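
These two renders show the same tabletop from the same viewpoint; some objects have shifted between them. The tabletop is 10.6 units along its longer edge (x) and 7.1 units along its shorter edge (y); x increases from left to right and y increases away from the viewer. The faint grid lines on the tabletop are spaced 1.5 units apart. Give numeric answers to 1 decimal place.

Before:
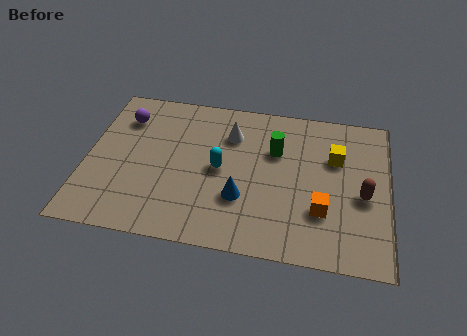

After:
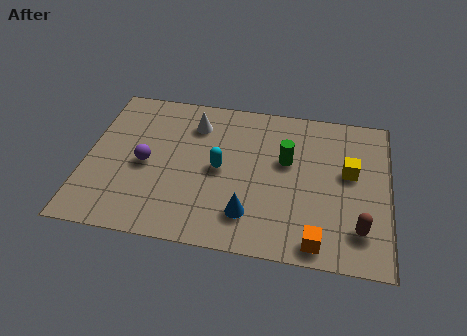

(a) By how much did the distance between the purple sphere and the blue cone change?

-1.2

The distance was about 5.3 in the first image and 4.1 in the second, so they moved 1.2 units closer together.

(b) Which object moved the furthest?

the purple sphere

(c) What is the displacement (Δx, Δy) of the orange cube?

(-0.1, -1.4)

The orange cube was at about (8.3, 2.2) and moved to about (8.2, 0.8).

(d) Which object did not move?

the cyan capsule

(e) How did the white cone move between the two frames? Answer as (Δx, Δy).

(-1.3, 0.3)

The white cone started near (5.0, 5.2) and ended near (3.7, 5.5).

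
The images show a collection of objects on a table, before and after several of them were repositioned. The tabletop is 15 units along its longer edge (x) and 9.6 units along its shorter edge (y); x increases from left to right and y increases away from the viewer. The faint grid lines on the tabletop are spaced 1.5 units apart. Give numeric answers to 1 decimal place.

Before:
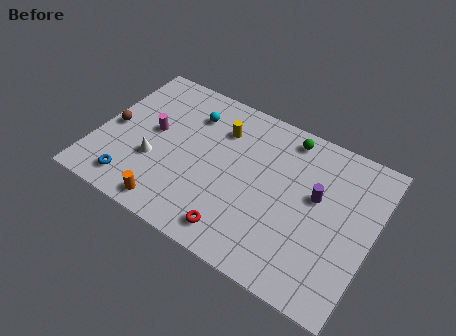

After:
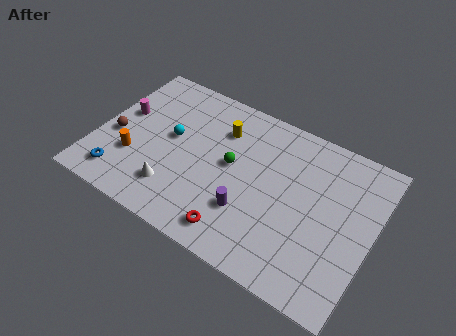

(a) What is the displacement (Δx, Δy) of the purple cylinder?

(-3.3, -2.7)

From the two frames, the purple cylinder sits at roughly (11.9, 5.6) before and (8.6, 2.9) after.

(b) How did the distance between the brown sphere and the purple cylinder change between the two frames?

-3.5

The distance was about 11.2 in the first image and 7.7 in the second, so they moved 3.5 units closer together.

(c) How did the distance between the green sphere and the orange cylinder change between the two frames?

-3.5

Before: roughly 9.0 units apart; after: 5.5. That's 3.5 units closer together.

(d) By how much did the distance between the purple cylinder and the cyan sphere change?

-2.1

The distance was about 7.4 in the first image and 5.3 in the second, so they moved 2.1 units closer together.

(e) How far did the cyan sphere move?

2.2

The cyan sphere was near (4.7, 7.3) before and (3.9, 5.3) after, so it travelled √(0.8² + 2.0²) ≈ 2.2 units.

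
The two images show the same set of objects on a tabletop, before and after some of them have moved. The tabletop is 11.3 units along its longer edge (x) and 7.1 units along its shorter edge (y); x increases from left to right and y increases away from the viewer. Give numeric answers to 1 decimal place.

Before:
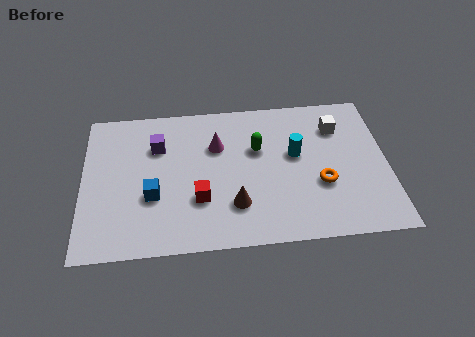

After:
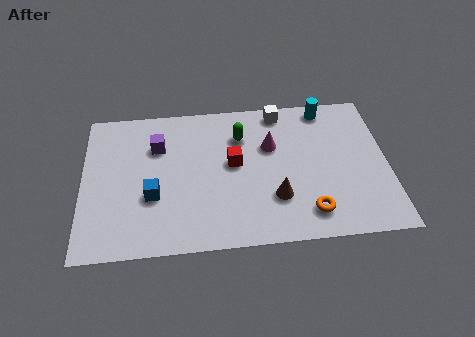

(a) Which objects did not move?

the purple cube and the blue cube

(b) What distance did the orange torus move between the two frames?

1.4

From (8.8, 2.6) to (8.3, 1.3), the orange torus covered √(0.5² + 1.3²) ≈ 1.4 units.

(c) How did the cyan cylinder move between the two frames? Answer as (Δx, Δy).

(1.2, 2.2)

The cyan cylinder started near (7.9, 4.1) and ended near (9.1, 6.3).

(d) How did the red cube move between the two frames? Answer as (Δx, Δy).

(1.3, 1.6)

The red cube was at about (4.3, 2.3) and moved to about (5.6, 3.9).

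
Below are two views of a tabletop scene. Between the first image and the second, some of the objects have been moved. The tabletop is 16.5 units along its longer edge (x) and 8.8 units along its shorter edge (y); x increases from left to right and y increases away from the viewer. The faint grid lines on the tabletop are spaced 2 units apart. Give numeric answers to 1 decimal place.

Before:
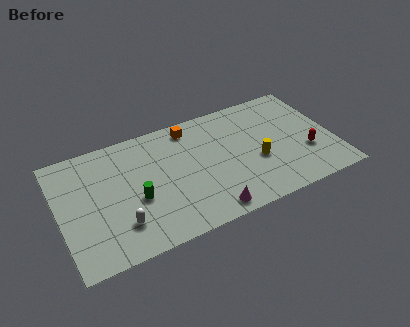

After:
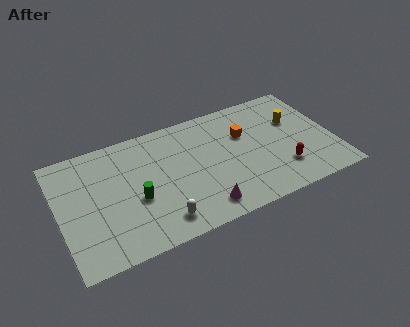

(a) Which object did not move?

the green cylinder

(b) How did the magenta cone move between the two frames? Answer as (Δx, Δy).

(-0.3, 0.4)

The magenta cone started near (8.5, 1.0) and ended near (8.2, 1.4).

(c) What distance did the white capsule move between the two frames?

2.4

The white capsule moved from about (3.4, 2.2) to (5.7, 1.5), a distance of √(2.3² + 0.7²) ≈ 2.4.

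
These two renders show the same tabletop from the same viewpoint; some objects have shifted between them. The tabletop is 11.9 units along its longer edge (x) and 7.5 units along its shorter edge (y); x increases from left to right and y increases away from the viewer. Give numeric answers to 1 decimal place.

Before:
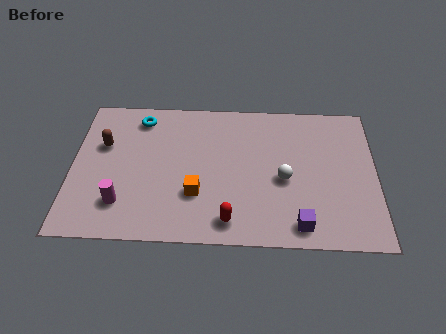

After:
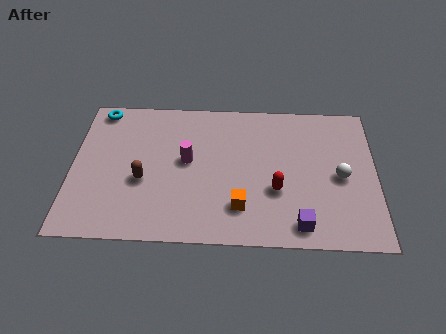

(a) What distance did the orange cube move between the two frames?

1.8

From (4.9, 2.4) to (6.6, 1.8), the orange cube covered √(1.7² + 0.6²) ≈ 1.8 units.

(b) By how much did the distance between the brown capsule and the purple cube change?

-2.2

The distance was about 8.6 in the first image and 6.4 in the second, so they moved 2.2 units closer together.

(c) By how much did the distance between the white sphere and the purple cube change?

+0.6

They were about 2.4 units apart before and 3.0 after — 0.6 units further apart.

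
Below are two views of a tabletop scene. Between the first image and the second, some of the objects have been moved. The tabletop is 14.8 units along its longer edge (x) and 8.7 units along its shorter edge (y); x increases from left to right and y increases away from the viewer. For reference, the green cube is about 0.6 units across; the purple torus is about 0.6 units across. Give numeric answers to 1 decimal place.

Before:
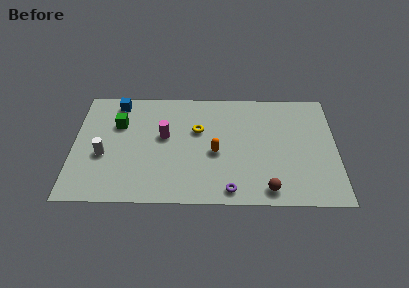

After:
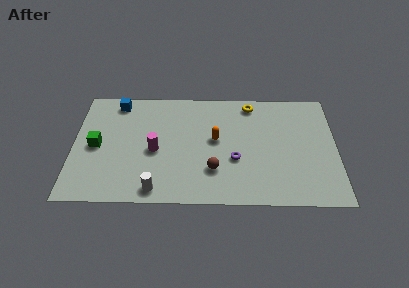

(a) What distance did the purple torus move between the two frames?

2.3

From (8.8, 1.0) to (9.1, 3.3), the purple torus covered √(0.3² + 2.3²) ≈ 2.3 units.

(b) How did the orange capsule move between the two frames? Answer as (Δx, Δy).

(0.0, 1.0)

The orange capsule started near (8.0, 3.8) and ended near (8.0, 4.8).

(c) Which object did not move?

the blue cube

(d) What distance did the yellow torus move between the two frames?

3.7

The yellow torus moved from about (7.0, 5.5) to (10.0, 7.6), a distance of √(3.0² + 2.1²) ≈ 3.7.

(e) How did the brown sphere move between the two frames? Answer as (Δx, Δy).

(-3.0, 1.4)

The brown sphere started near (10.9, 1.1) and ended near (7.9, 2.5).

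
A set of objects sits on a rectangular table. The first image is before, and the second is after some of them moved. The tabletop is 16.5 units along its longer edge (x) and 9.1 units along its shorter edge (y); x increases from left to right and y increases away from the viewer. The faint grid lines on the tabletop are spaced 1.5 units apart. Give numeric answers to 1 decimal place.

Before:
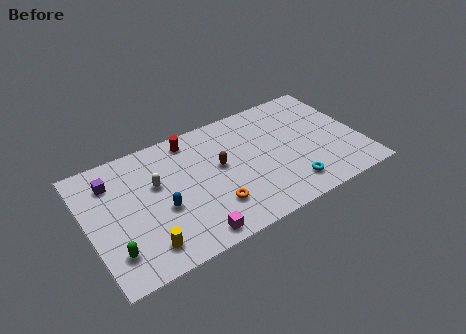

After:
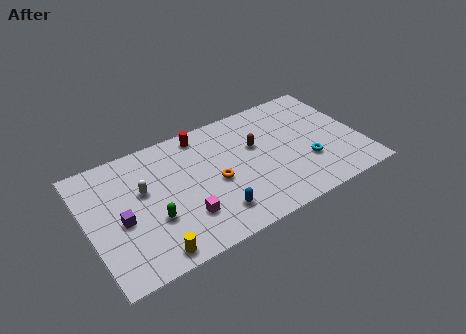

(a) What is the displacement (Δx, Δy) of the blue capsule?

(2.9, -1.8)

The blue capsule started near (4.3, 3.7) and ended near (7.2, 1.9).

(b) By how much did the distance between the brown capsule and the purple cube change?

+2.0

The distance was about 6.6 in the first image and 8.6 in the second, so they moved 2.0 units further apart.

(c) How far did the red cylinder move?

0.7

From (6.6, 7.9) to (7.3, 8.0), the red cylinder covered √(0.7² + 0.1²) ≈ 0.7 units.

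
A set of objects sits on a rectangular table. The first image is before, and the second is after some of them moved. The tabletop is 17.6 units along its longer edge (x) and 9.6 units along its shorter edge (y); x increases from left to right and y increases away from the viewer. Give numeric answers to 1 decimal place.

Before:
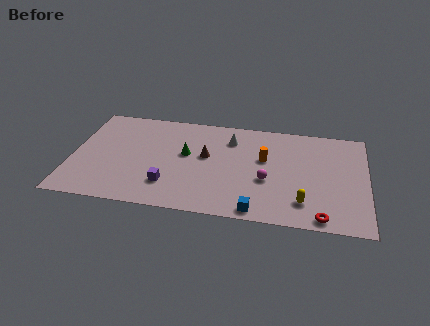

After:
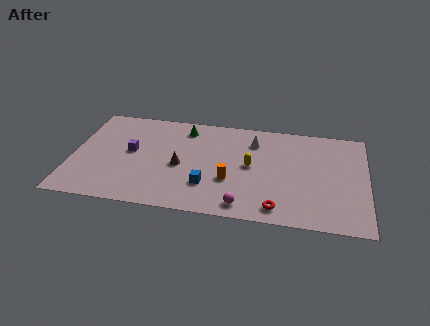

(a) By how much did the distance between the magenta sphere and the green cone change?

+2.6

They were about 5.2 units apart before and 7.8 after — 2.6 units further apart.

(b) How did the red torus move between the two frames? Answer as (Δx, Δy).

(-2.6, 0.4)

From the two frames, the red torus sits at roughly (15.0, 0.9) before and (12.4, 1.3) after.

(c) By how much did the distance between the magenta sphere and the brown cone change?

+0.9

They were about 4.1 units apart before and 5.0 after — 0.9 units further apart.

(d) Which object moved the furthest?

the yellow capsule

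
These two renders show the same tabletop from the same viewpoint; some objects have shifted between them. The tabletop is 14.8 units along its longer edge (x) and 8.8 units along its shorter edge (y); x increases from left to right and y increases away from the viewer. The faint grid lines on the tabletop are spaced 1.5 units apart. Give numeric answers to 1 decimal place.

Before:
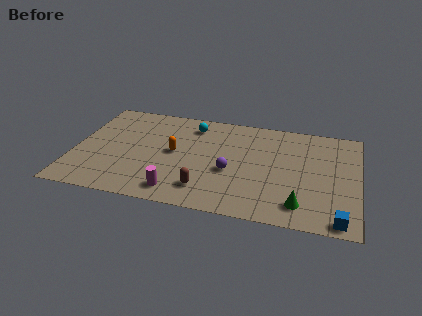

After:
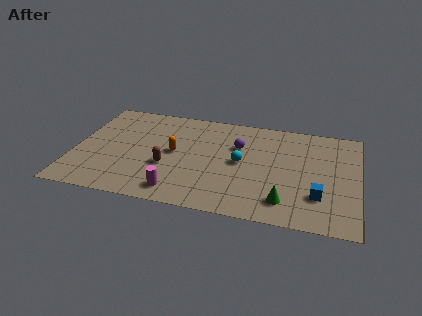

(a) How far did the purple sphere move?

2.3

From (8.2, 3.6) to (8.5, 5.9), the purple sphere covered √(0.3² + 2.3²) ≈ 2.3 units.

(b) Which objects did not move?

the magenta cylinder and the orange capsule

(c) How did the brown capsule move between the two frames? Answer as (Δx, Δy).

(-2.1, 1.5)

The brown capsule was at about (7.0, 1.8) and moved to about (4.9, 3.3).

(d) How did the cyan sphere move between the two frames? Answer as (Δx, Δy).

(2.7, -2.7)

The cyan sphere started near (6.0, 7.2) and ended near (8.7, 4.5).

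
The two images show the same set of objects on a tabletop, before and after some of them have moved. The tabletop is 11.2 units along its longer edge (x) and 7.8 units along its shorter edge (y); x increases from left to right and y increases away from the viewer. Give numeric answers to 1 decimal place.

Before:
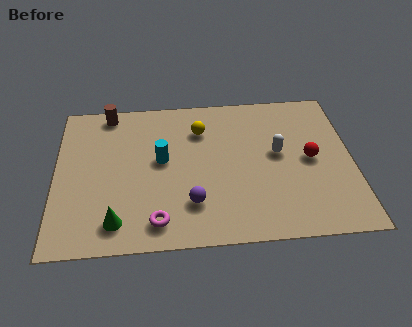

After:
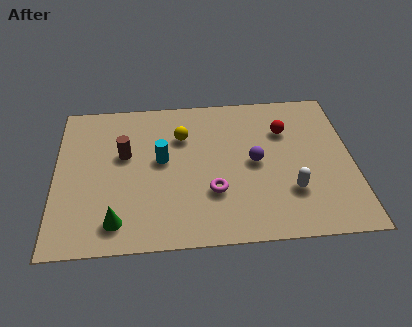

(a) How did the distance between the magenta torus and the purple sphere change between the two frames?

+0.6

Before: roughly 1.5 units apart; after: 2.1. That's 0.6 units further apart.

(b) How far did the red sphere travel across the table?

1.8

The red sphere was near (9.6, 3.9) before and (8.7, 5.5) after, so it travelled √(0.9² + 1.6²) ≈ 1.8 units.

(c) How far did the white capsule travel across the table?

2.0

The white capsule moved from about (8.4, 4.3) to (8.8, 2.3), a distance of √(0.4² + 2.0²) ≈ 2.0.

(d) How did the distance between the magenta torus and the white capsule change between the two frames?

-2.6

The distance was about 5.5 in the first image and 2.9 in the second, so they moved 2.6 units closer together.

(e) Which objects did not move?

the cyan cylinder and the green cone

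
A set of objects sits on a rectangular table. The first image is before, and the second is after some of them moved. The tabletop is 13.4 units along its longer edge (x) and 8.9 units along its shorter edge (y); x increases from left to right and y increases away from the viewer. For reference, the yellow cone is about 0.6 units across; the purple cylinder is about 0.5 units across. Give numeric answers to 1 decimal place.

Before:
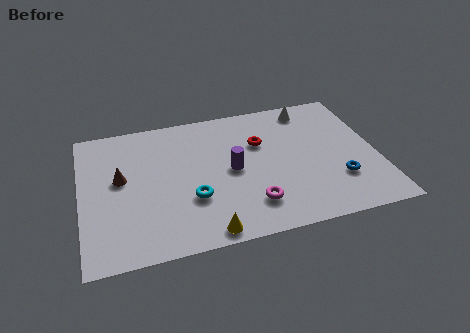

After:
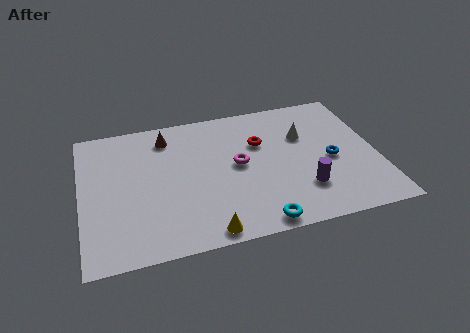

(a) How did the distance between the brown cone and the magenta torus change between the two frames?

-2.4

They were about 6.4 units apart before and 4.0 after — 2.4 units closer together.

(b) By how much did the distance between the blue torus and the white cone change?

-3.0

They were about 5.2 units apart before and 2.2 after — 3.0 units closer together.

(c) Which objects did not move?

the yellow cone and the red torus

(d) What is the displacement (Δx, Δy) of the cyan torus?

(2.8, -2.2)

The cyan torus started near (4.9, 3.0) and ended near (7.7, 0.8).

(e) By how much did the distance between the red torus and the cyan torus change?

+0.7

They were about 4.4 units apart before and 5.1 after — 0.7 units further apart.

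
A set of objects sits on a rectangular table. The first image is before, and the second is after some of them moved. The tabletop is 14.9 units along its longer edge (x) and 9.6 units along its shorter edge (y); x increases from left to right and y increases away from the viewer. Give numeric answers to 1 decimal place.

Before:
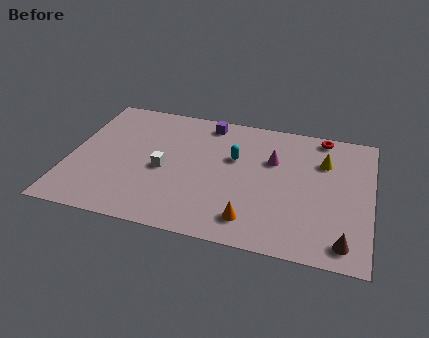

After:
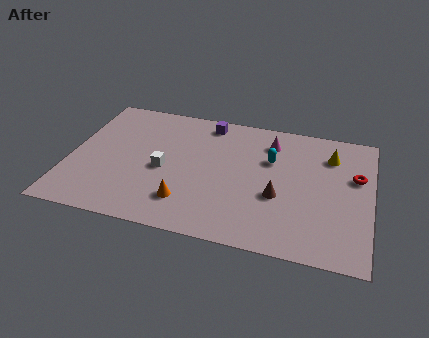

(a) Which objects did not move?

the white cube and the purple cube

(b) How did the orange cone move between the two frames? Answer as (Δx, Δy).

(-3.2, 0.5)

The orange cone was at about (9.2, 1.7) and moved to about (6.0, 2.2).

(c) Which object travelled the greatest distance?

the brown cone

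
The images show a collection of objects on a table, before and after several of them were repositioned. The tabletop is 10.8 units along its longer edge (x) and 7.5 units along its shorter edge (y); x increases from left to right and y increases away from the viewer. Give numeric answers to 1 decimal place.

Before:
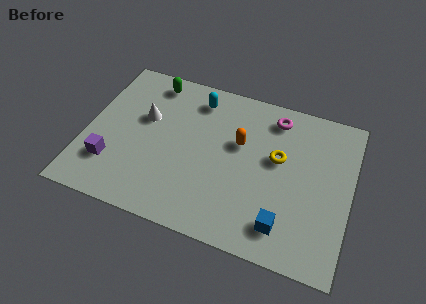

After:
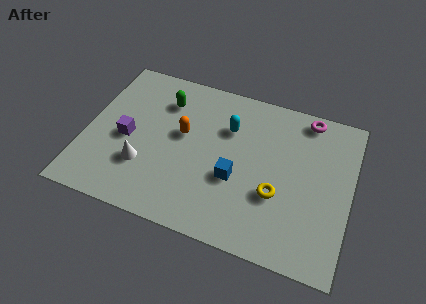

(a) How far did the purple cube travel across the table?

1.5

From (1.2, 2.0) to (1.7, 3.4), the purple cube covered √(0.5² + 1.4²) ≈ 1.5 units.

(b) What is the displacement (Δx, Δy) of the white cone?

(0.2, -2.3)

From the two frames, the white cone sits at roughly (2.3, 4.6) before and (2.5, 2.3) after.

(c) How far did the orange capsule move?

2.3

The orange capsule was near (6.2, 4.6) before and (3.9, 4.3) after, so it travelled √(2.3² + 0.3²) ≈ 2.3 units.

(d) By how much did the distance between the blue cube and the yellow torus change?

-1.3

They were about 3.0 units apart before and 1.7 after — 1.3 units closer together.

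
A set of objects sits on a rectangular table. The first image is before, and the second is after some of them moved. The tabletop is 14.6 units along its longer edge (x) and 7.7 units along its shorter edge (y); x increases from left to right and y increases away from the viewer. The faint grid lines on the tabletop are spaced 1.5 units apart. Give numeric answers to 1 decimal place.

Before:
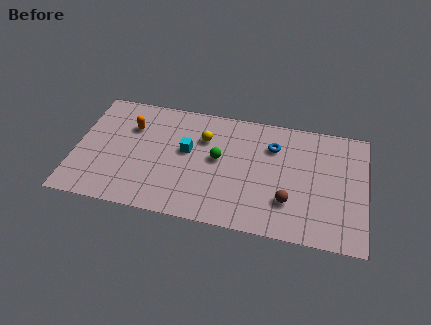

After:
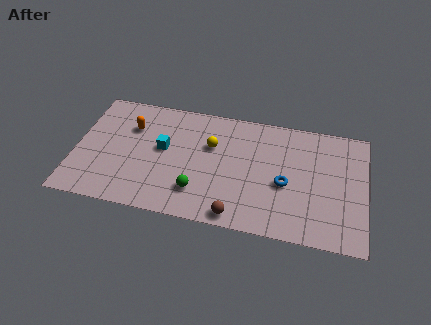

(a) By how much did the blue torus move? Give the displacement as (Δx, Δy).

(0.7, -2.3)

The blue torus started near (9.9, 5.6) and ended near (10.6, 3.3).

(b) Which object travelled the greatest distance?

the brown sphere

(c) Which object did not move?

the orange capsule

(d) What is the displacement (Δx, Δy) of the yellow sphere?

(0.4, -0.4)

The yellow sphere was at about (6.4, 5.4) and moved to about (6.8, 5.0).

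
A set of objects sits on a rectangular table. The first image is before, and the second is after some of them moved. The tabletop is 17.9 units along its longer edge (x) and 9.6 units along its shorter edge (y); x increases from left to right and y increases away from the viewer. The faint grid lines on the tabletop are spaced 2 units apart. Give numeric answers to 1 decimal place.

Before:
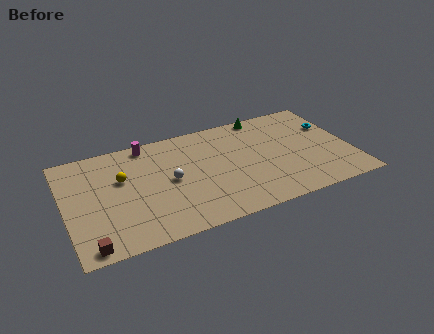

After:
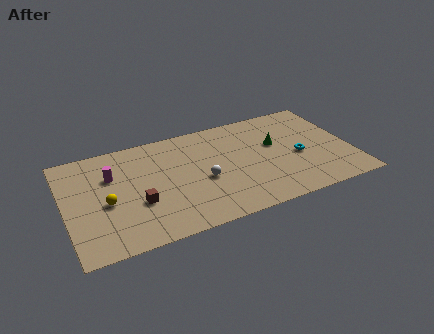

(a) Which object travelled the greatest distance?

the brown cube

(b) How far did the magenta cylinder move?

3.2

The magenta cylinder moved from about (5.4, 8.6) to (3.0, 6.5), a distance of √(2.4² + 2.1²) ≈ 3.2.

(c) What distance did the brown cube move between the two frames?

4.1

The brown cube moved from about (1.2, 0.9) to (4.4, 3.5), a distance of √(3.2² + 2.6²) ≈ 4.1.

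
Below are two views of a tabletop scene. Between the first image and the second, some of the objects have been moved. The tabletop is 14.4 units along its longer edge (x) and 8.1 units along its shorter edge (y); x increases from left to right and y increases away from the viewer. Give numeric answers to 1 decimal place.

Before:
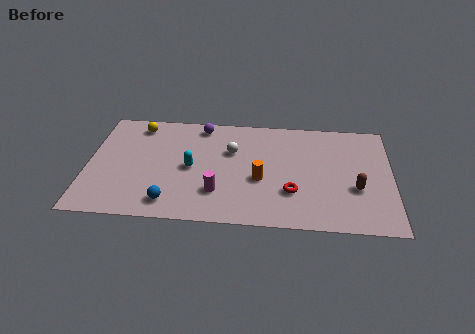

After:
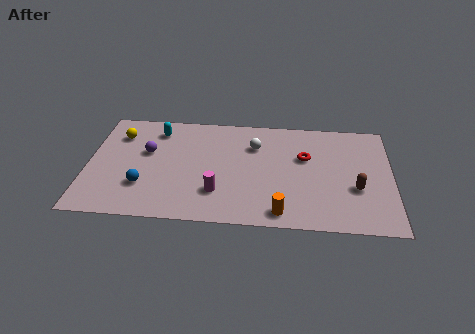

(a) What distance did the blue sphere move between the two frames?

1.7

The blue sphere was near (4.0, 1.3) before and (2.7, 2.4) after, so it travelled √(1.3² + 1.1²) ≈ 1.7 units.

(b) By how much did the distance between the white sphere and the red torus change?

-1.5

They were about 4.0 units apart before and 2.5 after — 1.5 units closer together.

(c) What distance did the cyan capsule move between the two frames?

3.2

From (4.9, 3.9) to (3.2, 6.6), the cyan capsule covered √(1.7² + 2.7²) ≈ 3.2 units.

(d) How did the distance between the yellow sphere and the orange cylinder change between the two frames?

+2.4

The distance was about 6.9 in the first image and 9.3 in the second, so they moved 2.4 units further apart.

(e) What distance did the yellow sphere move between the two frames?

1.2

From (2.3, 6.9) to (1.4, 6.1), the yellow sphere covered √(0.9² + 0.8²) ≈ 1.2 units.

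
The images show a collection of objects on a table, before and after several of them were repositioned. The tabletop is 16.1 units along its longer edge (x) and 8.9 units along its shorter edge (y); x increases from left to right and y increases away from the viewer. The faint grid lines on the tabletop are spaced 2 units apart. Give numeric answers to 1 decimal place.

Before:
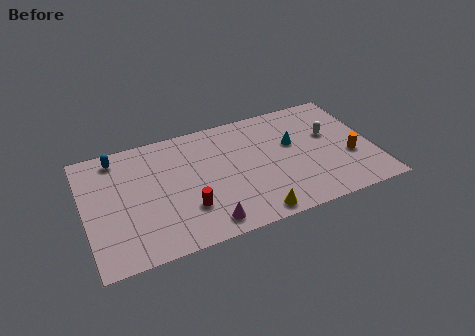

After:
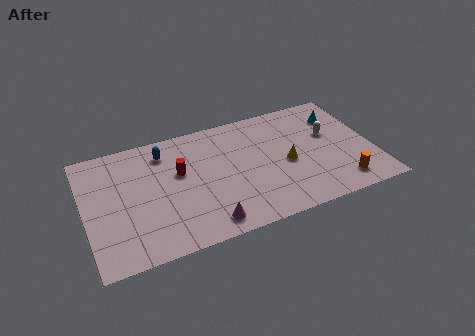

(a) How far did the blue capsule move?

2.6

The blue capsule was near (2.0, 7.7) before and (4.6, 7.2) after, so it travelled √(2.6² + 0.5²) ≈ 2.6 units.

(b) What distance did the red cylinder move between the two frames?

2.8

The red cylinder was near (5.5, 2.6) before and (5.3, 5.4) after, so it travelled √(0.2² + 2.8²) ≈ 2.8 units.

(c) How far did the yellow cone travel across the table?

3.8

From (9.0, 0.9) to (11.2, 4.0), the yellow cone covered √(2.2² + 3.1²) ≈ 3.8 units.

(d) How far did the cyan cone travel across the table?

3.1

The cyan cone moved from about (11.7, 5.4) to (14.5, 6.7), a distance of √(2.8² + 1.3²) ≈ 3.1.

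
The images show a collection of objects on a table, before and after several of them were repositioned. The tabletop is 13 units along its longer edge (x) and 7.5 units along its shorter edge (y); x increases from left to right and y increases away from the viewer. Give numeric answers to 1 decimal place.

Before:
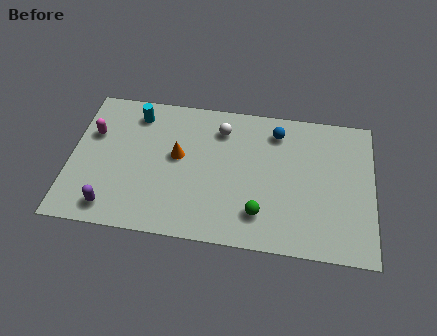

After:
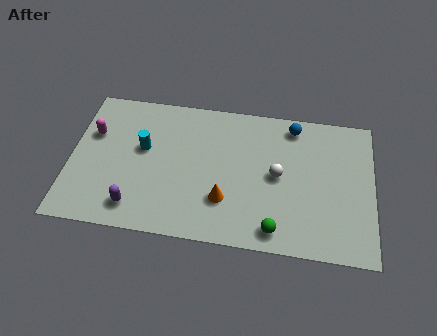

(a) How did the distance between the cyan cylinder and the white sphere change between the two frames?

+2.1

The distance was about 3.7 in the first image and 5.8 in the second, so they moved 2.1 units further apart.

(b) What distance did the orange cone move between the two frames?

2.9

The orange cone moved from about (4.6, 4.2) to (6.7, 2.2), a distance of √(2.1² + 2.0²) ≈ 2.9.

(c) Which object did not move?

the magenta capsule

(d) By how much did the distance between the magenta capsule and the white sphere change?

+2.5

The distance was about 5.6 in the first image and 8.1 in the second, so they moved 2.5 units further apart.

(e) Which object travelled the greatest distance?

the white sphere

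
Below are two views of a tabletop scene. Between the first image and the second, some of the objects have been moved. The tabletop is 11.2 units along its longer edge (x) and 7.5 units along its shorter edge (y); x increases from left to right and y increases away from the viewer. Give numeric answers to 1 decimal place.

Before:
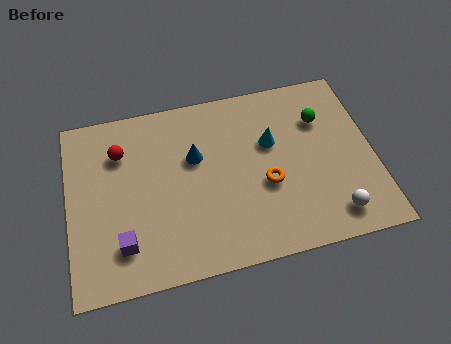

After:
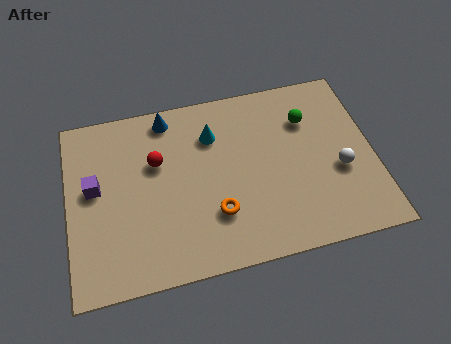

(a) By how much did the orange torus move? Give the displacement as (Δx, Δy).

(-1.9, -0.8)

The orange torus started near (7.2, 3.0) and ended near (5.3, 2.2).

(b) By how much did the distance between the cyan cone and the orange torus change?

+1.6

They were about 1.7 units apart before and 3.3 after — 1.6 units further apart.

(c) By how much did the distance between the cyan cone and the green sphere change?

+1.5

The distance was about 2.0 in the first image and 3.5 in the second, so they moved 1.5 units further apart.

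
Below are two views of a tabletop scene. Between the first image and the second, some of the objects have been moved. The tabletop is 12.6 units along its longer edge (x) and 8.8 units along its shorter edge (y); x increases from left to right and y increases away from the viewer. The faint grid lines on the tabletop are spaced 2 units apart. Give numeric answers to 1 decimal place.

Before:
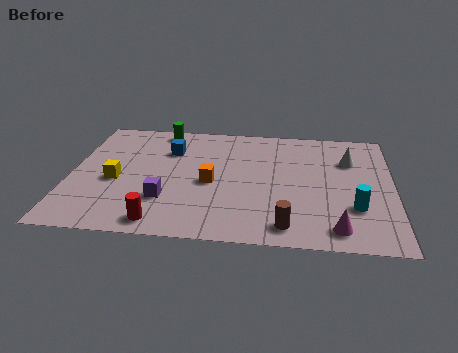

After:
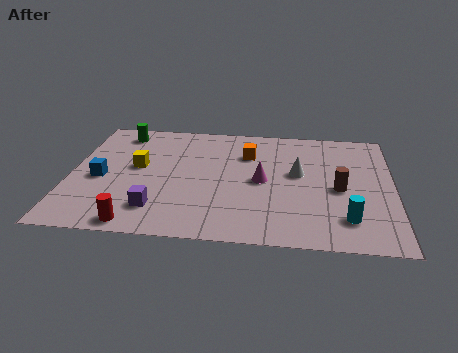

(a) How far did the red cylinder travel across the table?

0.9

From (3.7, 1.0) to (2.8, 0.8), the red cylinder covered √(0.9² + 0.2²) ≈ 0.9 units.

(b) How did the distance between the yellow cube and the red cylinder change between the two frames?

+0.7

The distance was about 3.4 in the first image and 4.1 in the second, so they moved 0.7 units further apart.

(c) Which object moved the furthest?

the magenta cone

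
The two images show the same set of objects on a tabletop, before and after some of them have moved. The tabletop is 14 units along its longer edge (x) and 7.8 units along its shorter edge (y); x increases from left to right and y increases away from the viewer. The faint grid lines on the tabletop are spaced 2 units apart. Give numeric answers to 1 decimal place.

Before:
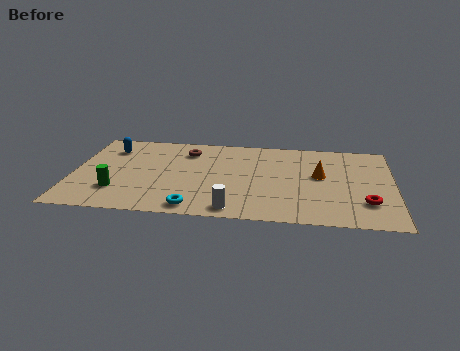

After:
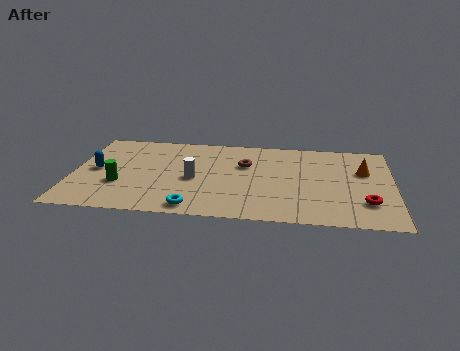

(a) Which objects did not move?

the cyan torus and the red torus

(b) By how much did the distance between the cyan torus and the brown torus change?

-0.5

They were about 5.2 units apart before and 4.7 after — 0.5 units closer together.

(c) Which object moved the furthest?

the white cylinder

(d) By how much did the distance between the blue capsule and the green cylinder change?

-2.3

Before: roughly 3.9 units apart; after: 1.6. That's 2.3 units closer together.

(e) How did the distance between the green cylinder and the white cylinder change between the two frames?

-1.9

Before: roughly 5.2 units apart; after: 3.3. That's 1.9 units closer together.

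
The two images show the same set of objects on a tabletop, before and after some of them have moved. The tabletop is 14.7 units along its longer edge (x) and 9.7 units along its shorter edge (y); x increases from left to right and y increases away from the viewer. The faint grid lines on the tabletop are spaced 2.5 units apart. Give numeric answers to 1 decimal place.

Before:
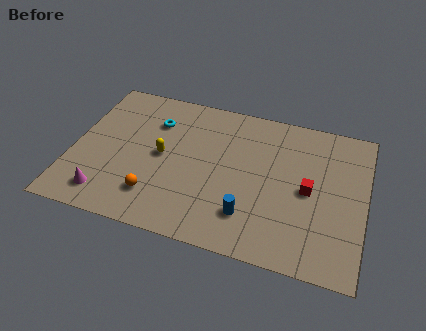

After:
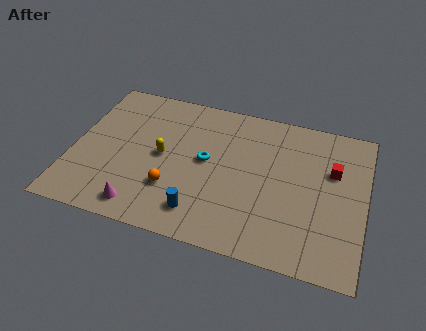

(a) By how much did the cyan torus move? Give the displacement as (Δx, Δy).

(2.8, -1.9)

The cyan torus started near (3.9, 7.1) and ended near (6.7, 5.2).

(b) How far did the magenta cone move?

1.8

From (2.0, 1.6) to (3.8, 1.3), the magenta cone covered √(1.8² + 0.3²) ≈ 1.8 units.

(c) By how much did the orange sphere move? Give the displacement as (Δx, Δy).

(0.8, 0.7)

The orange sphere started near (4.4, 2.2) and ended near (5.2, 2.9).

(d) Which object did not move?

the yellow capsule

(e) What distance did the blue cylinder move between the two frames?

2.5

From (9.1, 2.3) to (6.7, 1.8), the blue cylinder covered √(2.4² + 0.5²) ≈ 2.5 units.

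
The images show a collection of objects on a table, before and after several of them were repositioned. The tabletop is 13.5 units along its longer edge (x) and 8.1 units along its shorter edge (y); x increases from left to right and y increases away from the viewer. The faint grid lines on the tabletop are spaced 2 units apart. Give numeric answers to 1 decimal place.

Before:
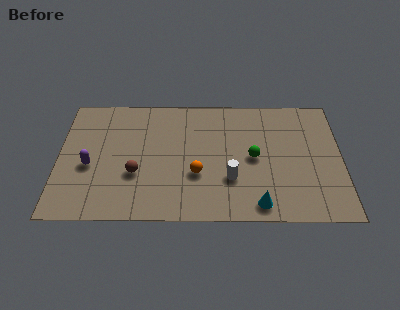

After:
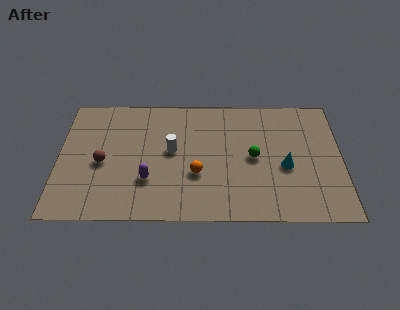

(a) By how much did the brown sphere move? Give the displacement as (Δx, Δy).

(-1.6, 0.7)

From the two frames, the brown sphere sits at roughly (3.7, 2.9) before and (2.1, 3.6) after.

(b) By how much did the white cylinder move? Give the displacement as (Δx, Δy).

(-2.8, 1.8)

The white cylinder was at about (8.2, 2.6) and moved to about (5.4, 4.4).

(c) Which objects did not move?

the green sphere and the orange sphere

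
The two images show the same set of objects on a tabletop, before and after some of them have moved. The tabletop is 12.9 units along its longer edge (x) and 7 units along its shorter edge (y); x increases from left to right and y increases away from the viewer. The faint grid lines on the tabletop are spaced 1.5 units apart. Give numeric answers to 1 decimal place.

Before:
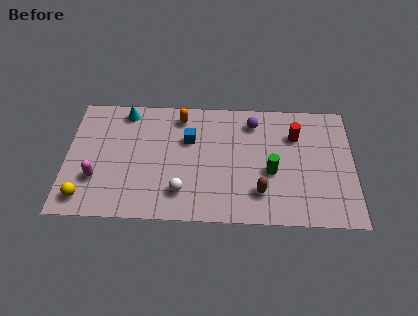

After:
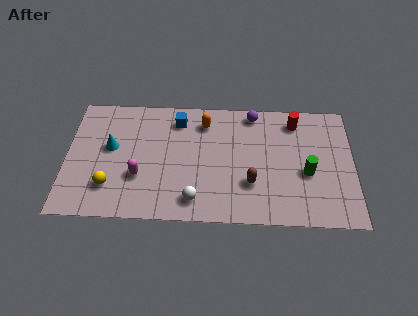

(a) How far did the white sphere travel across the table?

0.7

The white sphere was near (5.2, 1.6) before and (5.8, 1.2) after, so it travelled √(0.6² + 0.4²) ≈ 0.7 units.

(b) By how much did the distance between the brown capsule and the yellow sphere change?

-1.5

They were about 7.8 units apart before and 6.3 after — 1.5 units closer together.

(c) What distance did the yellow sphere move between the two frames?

1.3

The yellow sphere was near (0.9, 1.1) before and (2.0, 1.8) after, so it travelled √(1.1² + 0.7²) ≈ 1.3 units.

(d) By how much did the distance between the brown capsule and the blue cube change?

+0.5

The distance was about 4.3 in the first image and 4.8 in the second, so they moved 0.5 units further apart.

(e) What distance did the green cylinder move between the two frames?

1.6

The green cylinder moved from about (9.2, 2.9) to (10.8, 2.9), a distance of √(1.6² + 0.0²) ≈ 1.6.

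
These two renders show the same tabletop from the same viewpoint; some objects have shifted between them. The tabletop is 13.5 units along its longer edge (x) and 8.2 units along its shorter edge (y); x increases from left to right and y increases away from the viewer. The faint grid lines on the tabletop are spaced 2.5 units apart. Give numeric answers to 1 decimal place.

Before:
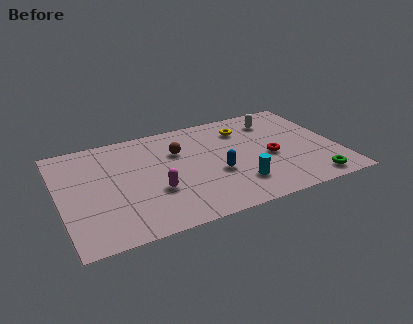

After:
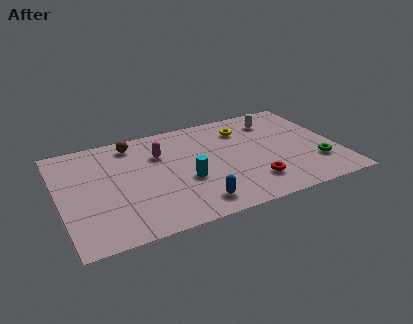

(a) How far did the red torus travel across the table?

2.0

From (10.2, 3.6) to (9.1, 1.9), the red torus covered √(1.1² + 1.7²) ≈ 2.0 units.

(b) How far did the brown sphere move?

2.5

The brown sphere moved from about (5.9, 5.6) to (3.8, 7.0), a distance of √(2.1² + 1.4²) ≈ 2.5.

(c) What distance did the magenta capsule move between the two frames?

2.8

The magenta capsule was near (4.5, 2.9) before and (5.0, 5.7) after, so it travelled √(0.5² + 2.8²) ≈ 2.8 units.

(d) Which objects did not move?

the white capsule and the yellow torus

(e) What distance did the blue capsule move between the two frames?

2.3

From (7.5, 3.2) to (6.2, 1.3), the blue capsule covered √(1.3² + 1.9²) ≈ 2.3 units.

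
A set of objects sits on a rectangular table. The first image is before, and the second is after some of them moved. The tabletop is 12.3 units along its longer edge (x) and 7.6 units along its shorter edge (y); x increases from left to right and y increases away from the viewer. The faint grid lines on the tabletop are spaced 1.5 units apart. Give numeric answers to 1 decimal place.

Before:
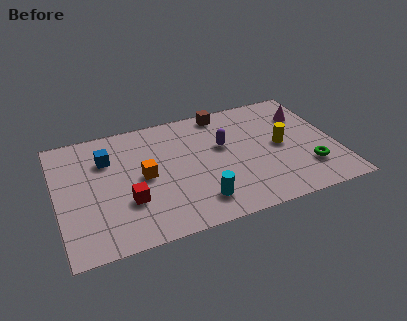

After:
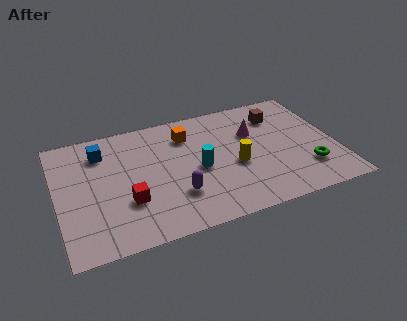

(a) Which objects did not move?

the red cube and the green torus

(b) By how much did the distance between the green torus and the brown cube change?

-1.9

They were about 5.8 units apart before and 3.9 after — 1.9 units closer together.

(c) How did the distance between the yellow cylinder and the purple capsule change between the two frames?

+0.3

Before: roughly 2.6 units apart; after: 2.9. That's 0.3 units further apart.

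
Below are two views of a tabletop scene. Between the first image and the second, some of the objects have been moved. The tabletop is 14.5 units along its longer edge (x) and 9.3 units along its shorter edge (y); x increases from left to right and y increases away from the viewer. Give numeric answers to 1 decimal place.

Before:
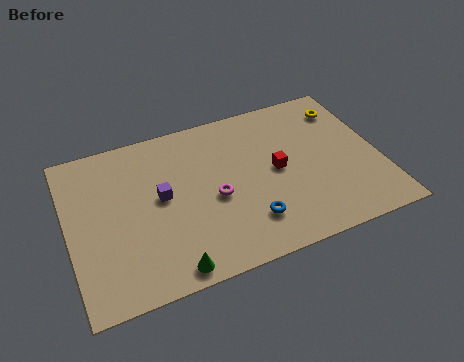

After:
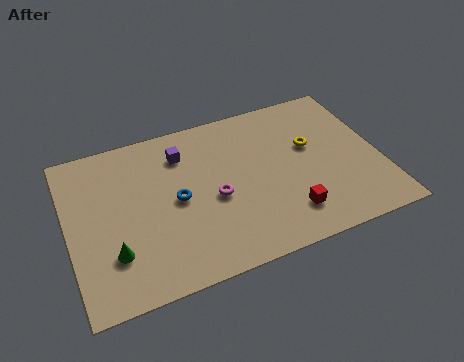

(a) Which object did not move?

the magenta torus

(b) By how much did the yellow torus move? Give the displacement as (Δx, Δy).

(-1.9, -1.8)

The yellow torus started near (13.3, 7.4) and ended near (11.4, 5.6).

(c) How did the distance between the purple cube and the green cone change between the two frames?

+1.7

They were about 4.1 units apart before and 5.8 after — 1.7 units further apart.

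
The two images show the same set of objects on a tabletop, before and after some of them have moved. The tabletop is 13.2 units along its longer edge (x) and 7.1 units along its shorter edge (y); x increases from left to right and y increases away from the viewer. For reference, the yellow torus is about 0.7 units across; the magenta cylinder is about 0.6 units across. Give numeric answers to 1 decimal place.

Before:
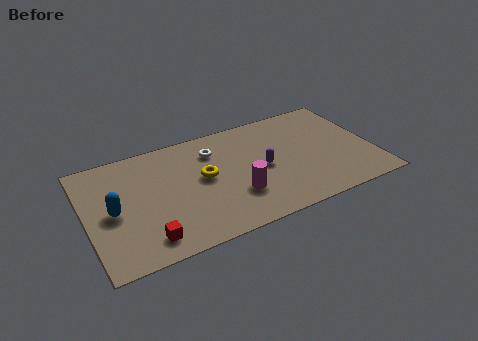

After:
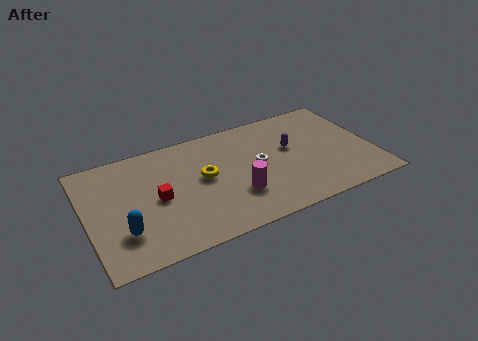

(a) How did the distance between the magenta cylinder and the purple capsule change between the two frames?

+1.6

The distance was about 1.8 in the first image and 3.4 in the second, so they moved 1.6 units further apart.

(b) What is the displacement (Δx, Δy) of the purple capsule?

(1.4, 0.8)

From the two frames, the purple capsule sits at roughly (8.1, 3.4) before and (9.5, 4.2) after.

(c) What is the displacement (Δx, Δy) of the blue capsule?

(0.3, -1.4)

The blue capsule was at about (1.2, 3.4) and moved to about (1.5, 2.0).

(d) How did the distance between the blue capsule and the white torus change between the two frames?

+1.4

They were about 5.2 units apart before and 6.6 after — 1.4 units further apart.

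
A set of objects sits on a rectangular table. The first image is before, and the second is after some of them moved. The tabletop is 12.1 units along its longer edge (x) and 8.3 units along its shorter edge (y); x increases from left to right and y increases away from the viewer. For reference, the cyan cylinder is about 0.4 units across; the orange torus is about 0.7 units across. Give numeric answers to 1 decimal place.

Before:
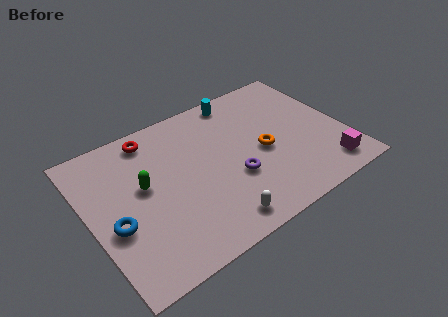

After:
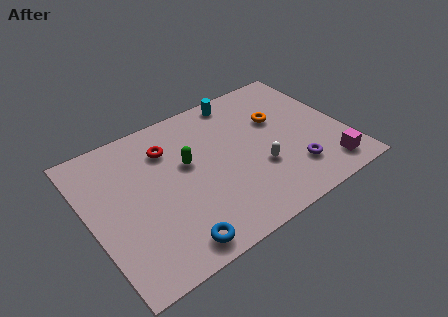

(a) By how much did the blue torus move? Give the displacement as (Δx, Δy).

(2.3, -2.3)

The blue torus started near (1.0, 3.3) and ended near (3.3, 1.0).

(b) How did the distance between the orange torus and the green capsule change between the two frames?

-1.2

The distance was about 5.7 in the first image and 4.5 in the second, so they moved 1.2 units closer together.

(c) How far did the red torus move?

1.2

The red torus moved from about (3.4, 7.2) to (4.0, 6.2), a distance of √(0.6² + 1.0²) ≈ 1.2.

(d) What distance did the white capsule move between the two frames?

3.0

The white capsule was near (5.4, 1.1) before and (7.8, 2.9) after, so it travelled √(2.4² + 1.8²) ≈ 3.0 units.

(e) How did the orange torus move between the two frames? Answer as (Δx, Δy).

(1.0, 1.5)

The orange torus was at about (8.2, 3.8) and moved to about (9.2, 5.3).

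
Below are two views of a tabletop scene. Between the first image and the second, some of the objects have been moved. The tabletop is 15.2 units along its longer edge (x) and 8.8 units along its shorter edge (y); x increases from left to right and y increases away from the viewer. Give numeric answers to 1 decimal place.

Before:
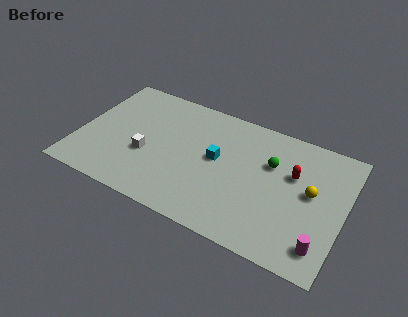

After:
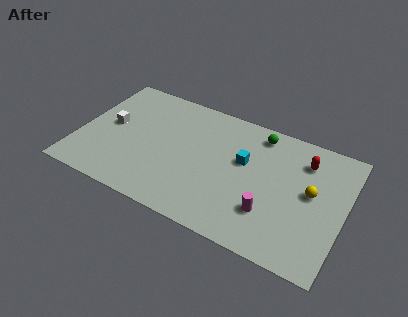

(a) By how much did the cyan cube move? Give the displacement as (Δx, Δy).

(1.5, 0.5)

From the two frames, the cyan cube sits at roughly (7.9, 4.8) before and (9.4, 5.3) after.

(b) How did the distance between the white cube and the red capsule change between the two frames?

+2.7

Before: roughly 8.5 units apart; after: 11.2. That's 2.7 units further apart.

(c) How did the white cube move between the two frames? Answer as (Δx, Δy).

(-2.3, 1.3)

From the two frames, the white cube sits at roughly (4.0, 3.4) before and (1.7, 4.7) after.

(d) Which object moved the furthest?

the magenta cylinder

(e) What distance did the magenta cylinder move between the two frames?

3.1

The magenta cylinder was near (14.2, 1.6) before and (11.2, 2.5) after, so it travelled √(3.0² + 0.9²) ≈ 3.1 units.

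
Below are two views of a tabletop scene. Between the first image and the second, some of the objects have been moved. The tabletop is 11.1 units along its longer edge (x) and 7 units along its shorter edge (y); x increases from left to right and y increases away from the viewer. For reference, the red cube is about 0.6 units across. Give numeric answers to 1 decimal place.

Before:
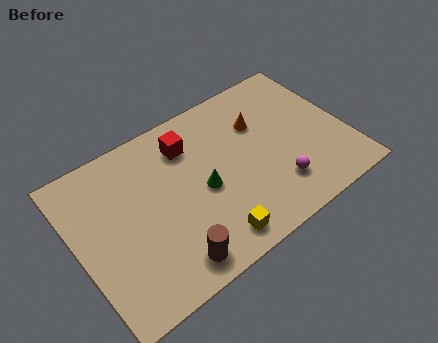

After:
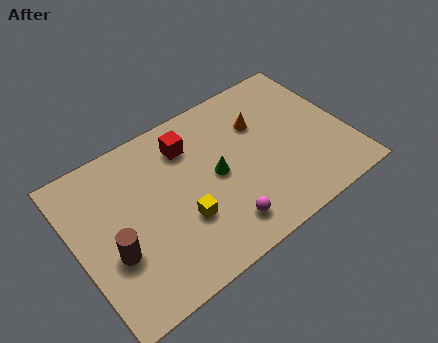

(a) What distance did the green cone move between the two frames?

0.7

The green cone moved from about (5.1, 3.2) to (5.7, 3.5), a distance of √(0.6² + 0.3²) ≈ 0.7.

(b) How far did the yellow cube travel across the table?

1.7

The yellow cube moved from about (5.0, 1.0) to (4.1, 2.4), a distance of √(0.9² + 1.4²) ≈ 1.7.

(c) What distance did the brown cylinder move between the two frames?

2.6

The brown cylinder was near (3.3, 1.0) before and (1.3, 2.6) after, so it travelled √(2.0² + 1.6²) ≈ 2.6 units.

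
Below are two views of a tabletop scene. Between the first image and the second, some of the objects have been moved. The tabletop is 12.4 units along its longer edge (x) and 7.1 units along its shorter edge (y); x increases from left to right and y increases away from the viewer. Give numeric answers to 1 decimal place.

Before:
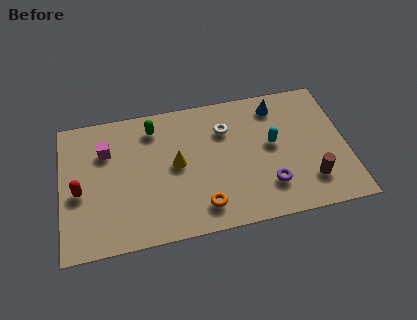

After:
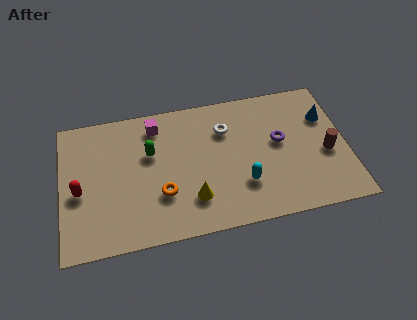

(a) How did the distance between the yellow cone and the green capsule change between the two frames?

+0.9

The distance was about 2.3 in the first image and 3.2 in the second, so they moved 0.9 units further apart.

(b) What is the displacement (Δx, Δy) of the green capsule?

(-0.2, -1.3)

From the two frames, the green capsule sits at roughly (4.1, 5.8) before and (3.9, 4.5) after.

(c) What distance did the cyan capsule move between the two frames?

2.3

The cyan capsule was near (9.2, 3.9) before and (7.8, 2.1) after, so it travelled √(1.4² + 1.8²) ≈ 2.3 units.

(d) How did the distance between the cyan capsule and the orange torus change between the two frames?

-0.6

The distance was about 4.1 in the first image and 3.5 in the second, so they moved 0.6 units closer together.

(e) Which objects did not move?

the white torus and the red capsule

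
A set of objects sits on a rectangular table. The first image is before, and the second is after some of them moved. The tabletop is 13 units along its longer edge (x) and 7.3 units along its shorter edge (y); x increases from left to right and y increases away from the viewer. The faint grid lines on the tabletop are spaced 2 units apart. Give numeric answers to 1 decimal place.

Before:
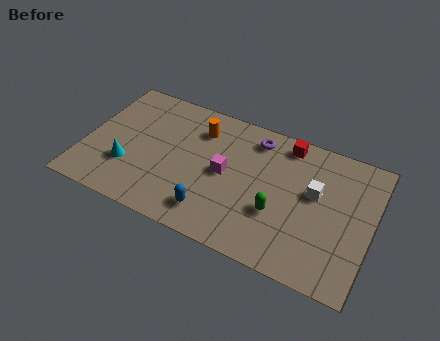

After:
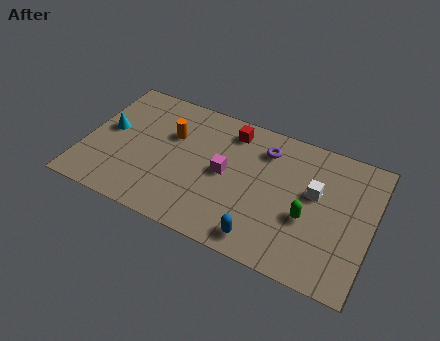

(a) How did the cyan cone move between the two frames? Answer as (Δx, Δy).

(-1.1, 1.7)

From the two frames, the cyan cone sits at roughly (2.1, 2.3) before and (1.0, 4.0) after.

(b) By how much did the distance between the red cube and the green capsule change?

+1.2

They were about 3.8 units apart before and 5.0 after — 1.2 units further apart.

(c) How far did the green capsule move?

1.3

The green capsule moved from about (8.9, 2.6) to (10.2, 2.9), a distance of √(1.3² + 0.3²) ≈ 1.3.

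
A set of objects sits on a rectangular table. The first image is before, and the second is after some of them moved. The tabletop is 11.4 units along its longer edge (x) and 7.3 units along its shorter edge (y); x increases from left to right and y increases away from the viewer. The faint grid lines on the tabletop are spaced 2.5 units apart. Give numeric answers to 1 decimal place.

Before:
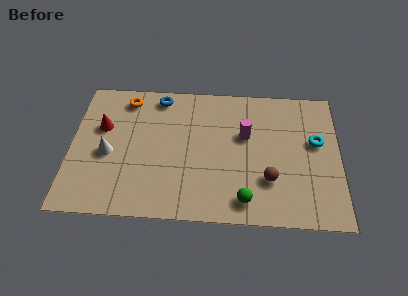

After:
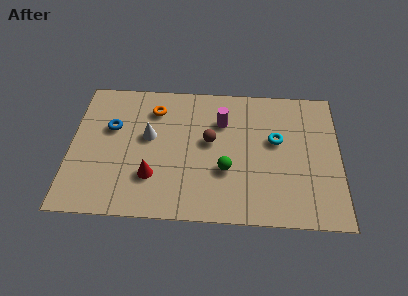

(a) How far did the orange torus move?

1.3

From (2.3, 6.2) to (3.5, 5.7), the orange torus covered √(1.2² + 0.5²) ≈ 1.3 units.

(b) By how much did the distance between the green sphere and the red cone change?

-3.9

They were about 7.0 units apart before and 3.1 after — 3.9 units closer together.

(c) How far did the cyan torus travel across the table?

1.7

From (10.4, 4.3) to (8.7, 4.3), the cyan torus covered √(1.7² + 0.0²) ≈ 1.7 units.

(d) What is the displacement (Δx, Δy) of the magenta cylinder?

(-1.0, 0.7)

From the two frames, the magenta cylinder sits at roughly (7.4, 4.5) before and (6.4, 5.2) after.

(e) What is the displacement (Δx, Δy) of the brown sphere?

(-2.5, 1.9)

The brown sphere was at about (8.4, 2.2) and moved to about (5.9, 4.1).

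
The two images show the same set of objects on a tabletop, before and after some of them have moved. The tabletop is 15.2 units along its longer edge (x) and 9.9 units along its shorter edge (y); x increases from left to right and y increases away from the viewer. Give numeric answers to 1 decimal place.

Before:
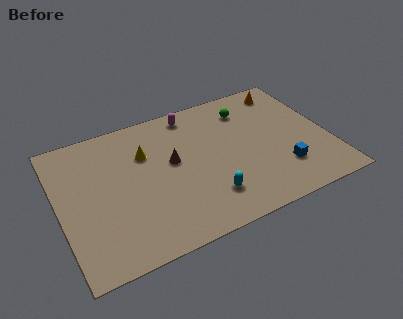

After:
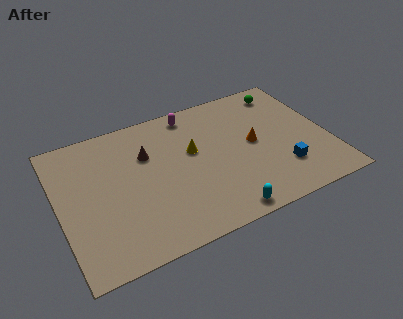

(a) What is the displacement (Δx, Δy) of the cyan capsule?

(0.6, -1.4)

The cyan capsule started near (8.0, 2.3) and ended near (8.6, 0.9).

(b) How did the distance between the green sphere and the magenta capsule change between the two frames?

+2.2

They were about 3.2 units apart before and 5.4 after — 2.2 units further apart.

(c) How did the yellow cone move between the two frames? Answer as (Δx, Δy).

(2.6, -0.9)

The yellow cone started near (5.0, 6.8) and ended near (7.6, 5.9).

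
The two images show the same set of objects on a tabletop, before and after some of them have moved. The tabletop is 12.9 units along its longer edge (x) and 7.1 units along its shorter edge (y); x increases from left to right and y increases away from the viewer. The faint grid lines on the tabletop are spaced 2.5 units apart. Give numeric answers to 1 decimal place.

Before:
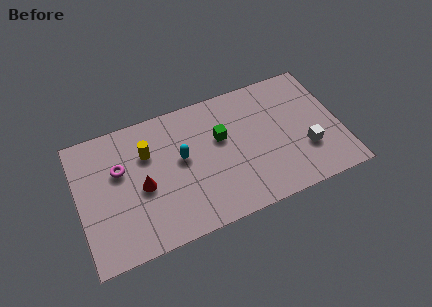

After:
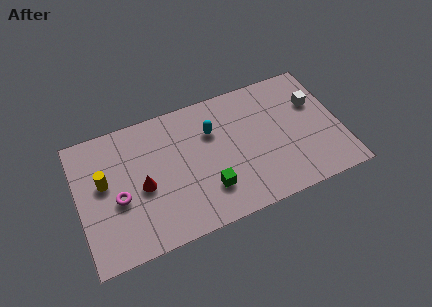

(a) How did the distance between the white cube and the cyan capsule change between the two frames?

-1.1

Before: roughly 6.2 units apart; after: 5.1. That's 1.1 units closer together.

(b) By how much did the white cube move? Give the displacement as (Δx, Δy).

(0.7, 2.4)

The white cube was at about (11.1, 2.3) and moved to about (11.8, 4.7).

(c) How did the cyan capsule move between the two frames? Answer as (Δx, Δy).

(1.6, 0.9)

The cyan capsule started near (5.1, 4.0) and ended near (6.7, 4.9).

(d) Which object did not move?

the red cone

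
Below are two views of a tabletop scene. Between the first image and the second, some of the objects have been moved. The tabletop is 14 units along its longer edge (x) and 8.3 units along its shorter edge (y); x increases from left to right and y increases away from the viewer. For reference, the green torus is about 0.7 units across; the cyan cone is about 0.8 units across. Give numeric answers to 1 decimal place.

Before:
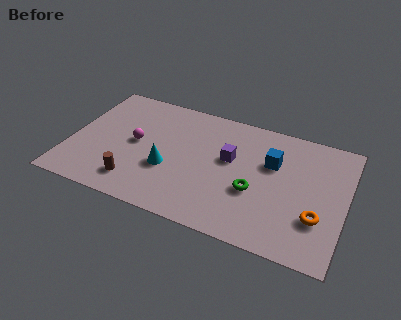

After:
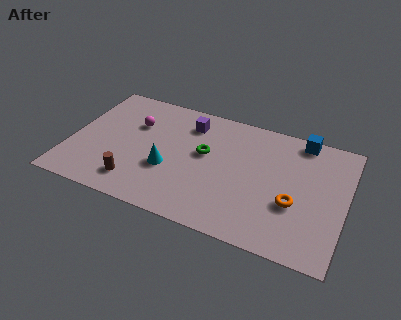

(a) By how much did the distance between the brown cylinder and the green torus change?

-1.6

The distance was about 6.1 in the first image and 4.5 in the second, so they moved 1.6 units closer together.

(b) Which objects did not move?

the cyan cone and the brown cylinder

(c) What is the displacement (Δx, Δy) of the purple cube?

(-2.3, 1.7)

The purple cube started near (8.1, 4.9) and ended near (5.8, 6.6).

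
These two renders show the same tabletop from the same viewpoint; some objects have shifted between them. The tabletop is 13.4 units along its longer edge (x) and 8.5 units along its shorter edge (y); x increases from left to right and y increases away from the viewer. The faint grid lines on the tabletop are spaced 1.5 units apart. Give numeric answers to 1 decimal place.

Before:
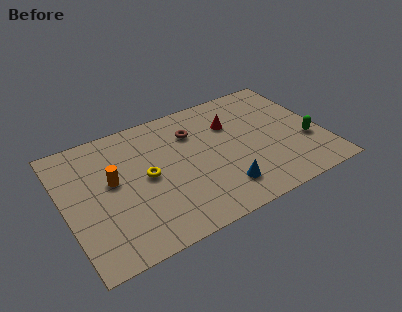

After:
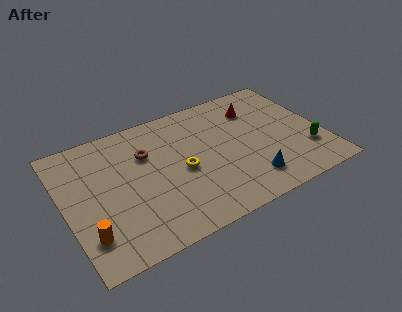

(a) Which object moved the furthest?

the orange cylinder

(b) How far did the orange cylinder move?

3.2

The orange cylinder was near (2.5, 4.8) before and (0.9, 2.0) after, so it travelled √(1.6² + 2.8²) ≈ 3.2 units.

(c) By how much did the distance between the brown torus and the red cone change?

+3.9

They were about 2.0 units apart before and 5.9 after — 3.9 units further apart.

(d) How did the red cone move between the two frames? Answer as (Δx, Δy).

(1.4, 0.5)

The red cone started near (8.9, 5.9) and ended near (10.3, 6.4).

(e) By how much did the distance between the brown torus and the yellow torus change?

-0.8

The distance was about 3.3 in the first image and 2.5 in the second, so they moved 0.8 units closer together.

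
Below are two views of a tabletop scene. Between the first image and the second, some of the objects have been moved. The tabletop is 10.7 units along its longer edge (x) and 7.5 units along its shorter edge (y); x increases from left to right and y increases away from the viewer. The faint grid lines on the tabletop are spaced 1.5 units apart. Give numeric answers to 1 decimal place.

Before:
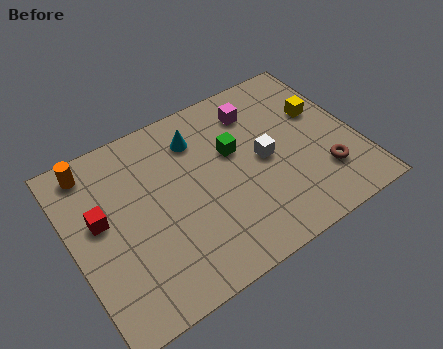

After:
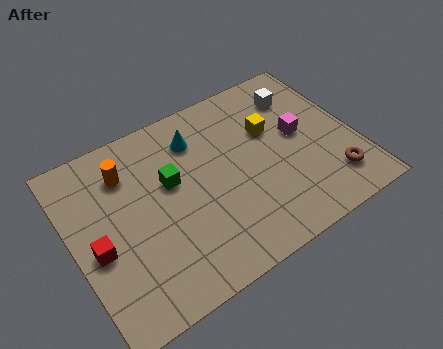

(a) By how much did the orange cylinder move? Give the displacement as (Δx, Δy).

(1.2, -0.8)

The orange cylinder was at about (1.1, 6.5) and moved to about (2.3, 5.7).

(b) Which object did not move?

the cyan cone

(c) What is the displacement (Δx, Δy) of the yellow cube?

(-1.9, 0.1)

From the two frames, the yellow cube sits at roughly (9.6, 4.7) before and (7.7, 4.8) after.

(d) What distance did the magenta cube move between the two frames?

2.3

The magenta cube moved from about (7.3, 5.9) to (8.7, 4.1), a distance of √(1.4² + 1.8²) ≈ 2.3.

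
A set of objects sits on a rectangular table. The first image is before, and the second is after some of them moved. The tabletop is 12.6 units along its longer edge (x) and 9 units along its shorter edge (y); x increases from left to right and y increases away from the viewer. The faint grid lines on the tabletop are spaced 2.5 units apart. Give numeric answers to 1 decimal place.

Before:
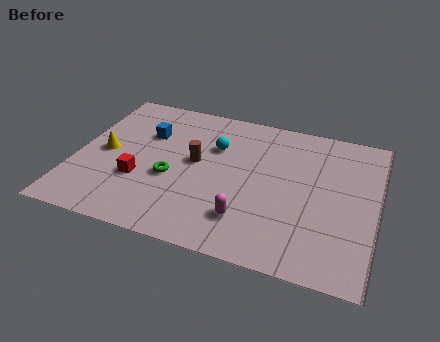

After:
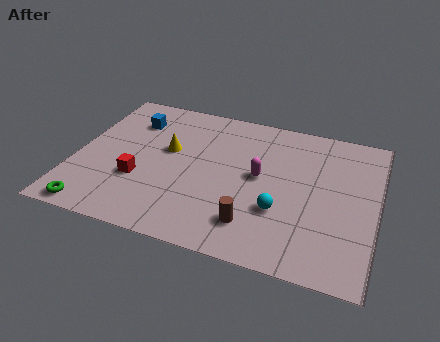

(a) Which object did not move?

the red cube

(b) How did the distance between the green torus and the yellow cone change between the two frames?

+2.2

Before: roughly 3.0 units apart; after: 5.2. That's 2.2 units further apart.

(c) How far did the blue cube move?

1.0

The blue cube was near (2.8, 6.1) before and (2.1, 6.8) after, so it travelled √(0.7² + 0.7²) ≈ 1.0 units.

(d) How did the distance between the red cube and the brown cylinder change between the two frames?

+2.2

They were about 2.8 units apart before and 5.0 after — 2.2 units further apart.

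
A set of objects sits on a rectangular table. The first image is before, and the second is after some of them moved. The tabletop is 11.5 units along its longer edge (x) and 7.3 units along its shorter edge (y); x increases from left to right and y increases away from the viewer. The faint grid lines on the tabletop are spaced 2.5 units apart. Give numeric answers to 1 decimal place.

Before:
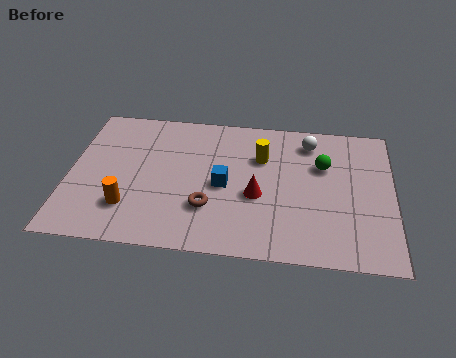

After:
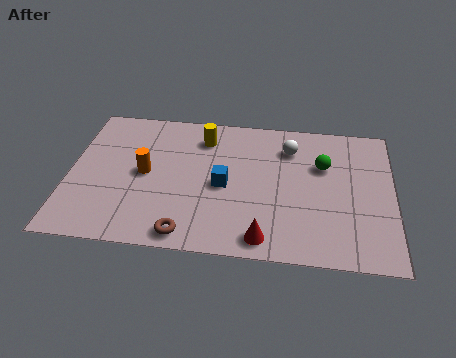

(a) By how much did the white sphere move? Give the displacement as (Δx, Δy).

(-0.7, -0.4)

The white sphere started near (8.5, 6.0) and ended near (7.8, 5.6).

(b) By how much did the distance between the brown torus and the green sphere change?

+1.4

The distance was about 4.8 in the first image and 6.2 in the second, so they moved 1.4 units further apart.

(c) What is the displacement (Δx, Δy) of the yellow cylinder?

(-2.1, 0.8)

The yellow cylinder was at about (6.8, 5.0) and moved to about (4.7, 5.8).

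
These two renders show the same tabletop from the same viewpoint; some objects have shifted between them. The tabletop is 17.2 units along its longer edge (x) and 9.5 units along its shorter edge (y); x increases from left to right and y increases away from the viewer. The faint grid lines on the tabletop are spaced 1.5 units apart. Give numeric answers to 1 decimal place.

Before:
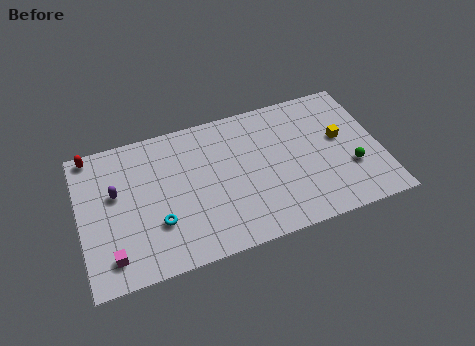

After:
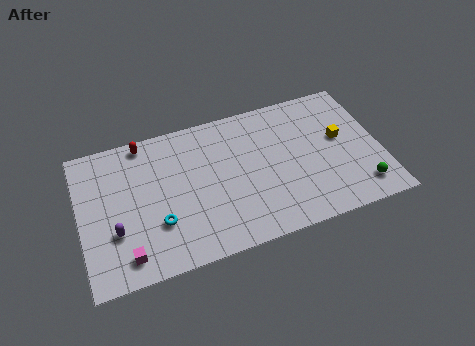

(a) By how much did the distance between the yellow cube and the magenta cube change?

-0.7

Before: roughly 13.9 units apart; after: 13.2. That's 0.7 units closer together.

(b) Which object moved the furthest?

the red capsule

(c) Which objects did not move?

the cyan torus and the yellow cube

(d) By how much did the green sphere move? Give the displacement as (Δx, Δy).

(0.4, -1.5)

From the two frames, the green sphere sits at roughly (15.4, 3.2) before and (15.8, 1.7) after.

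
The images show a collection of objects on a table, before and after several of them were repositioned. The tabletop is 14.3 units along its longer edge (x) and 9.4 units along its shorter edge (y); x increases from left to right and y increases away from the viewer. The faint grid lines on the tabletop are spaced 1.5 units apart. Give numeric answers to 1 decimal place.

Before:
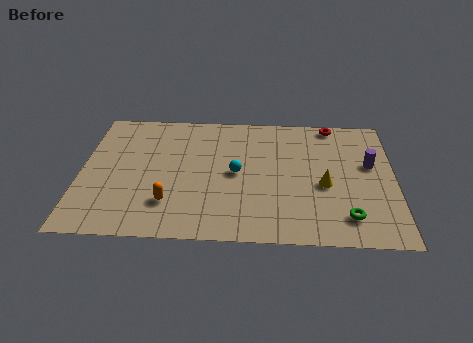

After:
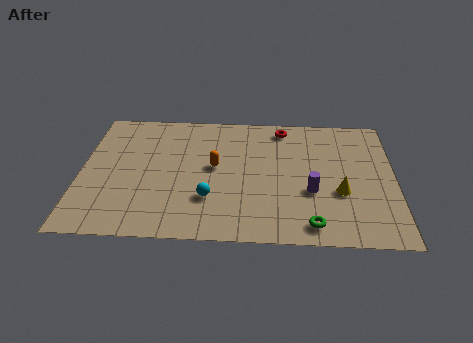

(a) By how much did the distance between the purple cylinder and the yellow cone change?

-1.3

Before: roughly 2.6 units apart; after: 1.3. That's 1.3 units closer together.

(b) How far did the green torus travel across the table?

1.7

From (12.1, 1.8) to (10.5, 1.2), the green torus covered √(1.6² + 0.6²) ≈ 1.7 units.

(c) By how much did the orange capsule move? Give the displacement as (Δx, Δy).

(2.0, 2.7)

The orange capsule started near (4.1, 2.4) and ended near (6.1, 5.1).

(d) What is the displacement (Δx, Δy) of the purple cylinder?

(-2.7, -2.1)

The purple cylinder was at about (13.2, 5.6) and moved to about (10.5, 3.5).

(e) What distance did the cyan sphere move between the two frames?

2.2

The cyan sphere was near (7.1, 4.7) before and (5.9, 2.8) after, so it travelled √(1.2² + 1.9²) ≈ 2.2 units.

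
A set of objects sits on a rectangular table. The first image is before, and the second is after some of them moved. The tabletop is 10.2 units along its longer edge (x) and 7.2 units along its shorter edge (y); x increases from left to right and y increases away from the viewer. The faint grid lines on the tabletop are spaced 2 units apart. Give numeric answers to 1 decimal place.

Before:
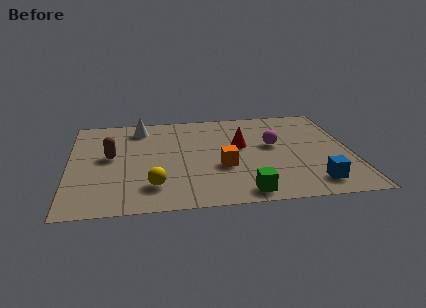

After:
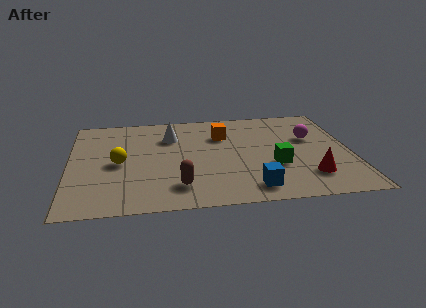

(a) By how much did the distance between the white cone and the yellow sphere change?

-1.8

They were about 4.4 units apart before and 2.6 after — 1.8 units closer together.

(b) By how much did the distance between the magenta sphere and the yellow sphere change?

+2.0

They were about 5.1 units apart before and 7.1 after — 2.0 units further apart.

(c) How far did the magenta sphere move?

1.5

The magenta sphere moved from about (7.4, 4.1) to (8.8, 4.5), a distance of √(1.4² + 0.4²) ≈ 1.5.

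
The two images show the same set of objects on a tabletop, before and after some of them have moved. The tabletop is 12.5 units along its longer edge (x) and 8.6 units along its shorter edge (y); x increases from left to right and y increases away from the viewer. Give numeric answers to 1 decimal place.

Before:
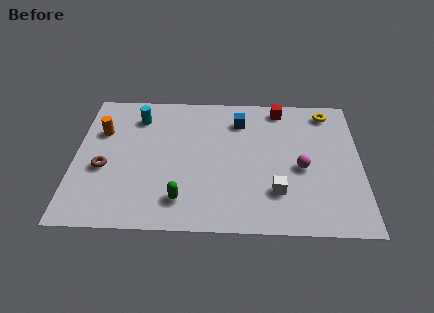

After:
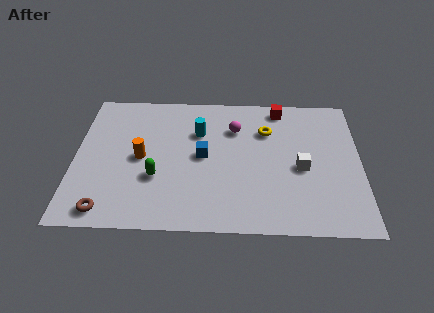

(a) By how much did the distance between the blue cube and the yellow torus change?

-0.7

They were about 4.0 units apart before and 3.3 after — 0.7 units closer together.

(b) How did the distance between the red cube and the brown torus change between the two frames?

+1.3

The distance was about 8.7 in the first image and 10.0 in the second, so they moved 1.3 units further apart.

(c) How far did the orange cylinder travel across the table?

2.4

The orange cylinder was near (1.1, 5.8) before and (2.9, 4.2) after, so it travelled √(1.8² + 1.6²) ≈ 2.4 units.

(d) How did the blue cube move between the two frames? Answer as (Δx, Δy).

(-1.6, -2.3)

From the two frames, the blue cube sits at roughly (7.2, 6.7) before and (5.6, 4.4) after.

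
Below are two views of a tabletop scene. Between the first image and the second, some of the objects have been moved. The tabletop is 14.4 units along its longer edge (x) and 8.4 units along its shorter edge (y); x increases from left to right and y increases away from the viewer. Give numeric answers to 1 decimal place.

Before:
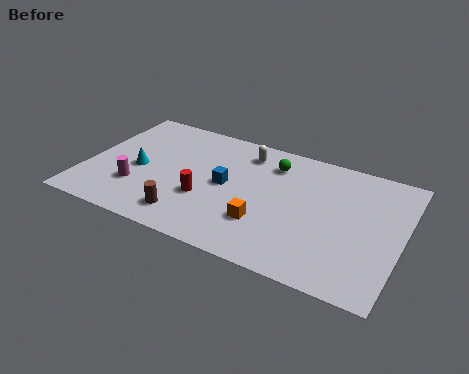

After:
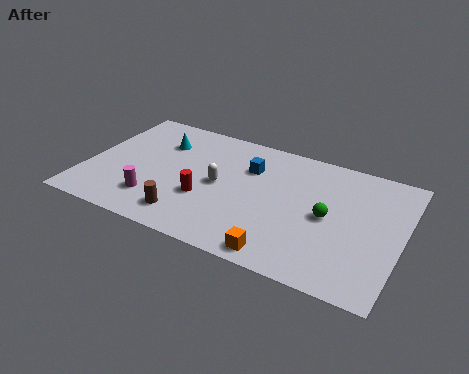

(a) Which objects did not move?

the red cylinder and the brown cylinder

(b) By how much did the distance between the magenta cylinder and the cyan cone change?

+2.8

They were about 1.3 units apart before and 4.1 after — 2.8 units further apart.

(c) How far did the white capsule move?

2.8

From (7.0, 6.9) to (6.1, 4.2), the white capsule covered √(0.9² + 2.7²) ≈ 2.8 units.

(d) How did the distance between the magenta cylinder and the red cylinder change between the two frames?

-0.7

Before: roughly 3.1 units apart; after: 2.4. That's 0.7 units closer together.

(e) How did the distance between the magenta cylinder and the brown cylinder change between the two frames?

-1.0

Before: roughly 2.7 units apart; after: 1.7. That's 1.0 units closer together.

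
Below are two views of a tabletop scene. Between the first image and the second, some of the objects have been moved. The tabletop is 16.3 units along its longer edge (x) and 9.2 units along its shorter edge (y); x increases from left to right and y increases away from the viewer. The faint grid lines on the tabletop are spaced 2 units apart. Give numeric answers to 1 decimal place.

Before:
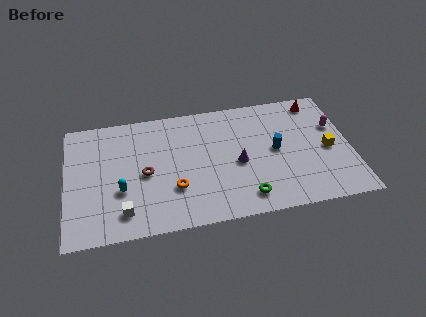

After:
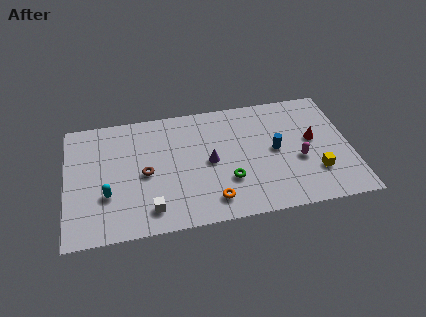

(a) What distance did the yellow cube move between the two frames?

1.8

The yellow cube was near (15.0, 4.2) before and (14.2, 2.6) after, so it travelled √(0.8² + 1.6²) ≈ 1.8 units.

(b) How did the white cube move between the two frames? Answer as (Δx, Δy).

(1.5, -0.1)

The white cube started near (3.2, 1.7) and ended near (4.7, 1.6).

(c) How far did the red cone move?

2.9

The red cone was near (14.6, 8.0) before and (14.2, 5.1) after, so it travelled √(0.4² + 2.9²) ≈ 2.9 units.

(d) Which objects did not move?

the brown torus and the blue cylinder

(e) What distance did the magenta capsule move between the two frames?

3.1

The magenta capsule was near (15.5, 5.9) before and (13.3, 3.7) after, so it travelled √(2.2² + 2.2²) ≈ 3.1 units.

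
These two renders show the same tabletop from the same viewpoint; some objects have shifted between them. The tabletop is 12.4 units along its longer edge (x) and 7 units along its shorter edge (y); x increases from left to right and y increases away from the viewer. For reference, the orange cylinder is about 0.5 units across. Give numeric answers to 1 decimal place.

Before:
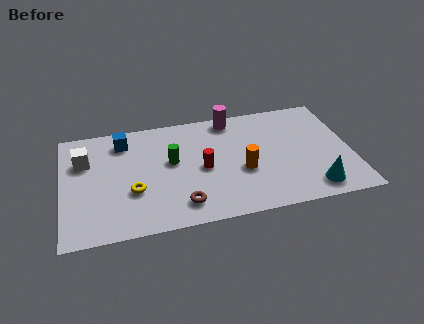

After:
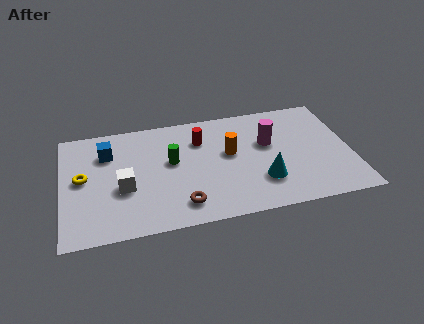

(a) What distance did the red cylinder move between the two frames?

1.8

From (6.0, 3.3) to (6.0, 5.1), the red cylinder covered √(0.0² + 1.8²) ≈ 1.8 units.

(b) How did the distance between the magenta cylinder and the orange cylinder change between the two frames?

-1.7

Before: roughly 3.4 units apart; after: 1.7. That's 1.7 units closer together.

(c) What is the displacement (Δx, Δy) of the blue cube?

(-0.7, -0.6)

From the two frames, the blue cube sits at roughly (2.7, 5.7) before and (2.0, 5.1) after.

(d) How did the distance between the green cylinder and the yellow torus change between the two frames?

+1.5

Before: roughly 2.3 units apart; after: 3.8. That's 1.5 units further apart.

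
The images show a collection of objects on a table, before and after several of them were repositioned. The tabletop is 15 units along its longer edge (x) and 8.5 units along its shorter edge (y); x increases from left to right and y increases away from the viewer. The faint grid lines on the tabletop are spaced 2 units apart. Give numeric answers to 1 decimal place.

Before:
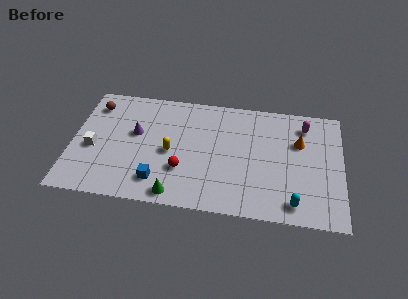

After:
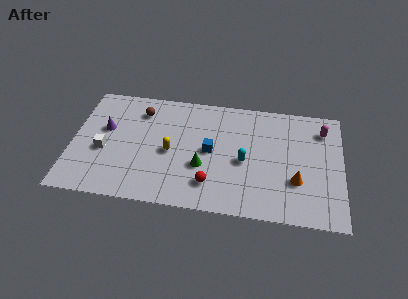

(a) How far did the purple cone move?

1.7

From (3.5, 5.0) to (1.8, 5.1), the purple cone covered √(1.7² + 0.1²) ≈ 1.7 units.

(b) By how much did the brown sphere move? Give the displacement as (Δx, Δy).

(2.6, -0.1)

The brown sphere was at about (1.1, 6.8) and moved to about (3.7, 6.7).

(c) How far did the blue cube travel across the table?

3.8

The blue cube was near (4.9, 1.7) before and (7.7, 4.3) after, so it travelled √(2.8² + 2.6²) ≈ 3.8 units.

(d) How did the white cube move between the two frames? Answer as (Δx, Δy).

(0.6, -0.1)

From the two frames, the white cube sits at roughly (1.2, 3.6) before and (1.8, 3.5) after.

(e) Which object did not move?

the yellow capsule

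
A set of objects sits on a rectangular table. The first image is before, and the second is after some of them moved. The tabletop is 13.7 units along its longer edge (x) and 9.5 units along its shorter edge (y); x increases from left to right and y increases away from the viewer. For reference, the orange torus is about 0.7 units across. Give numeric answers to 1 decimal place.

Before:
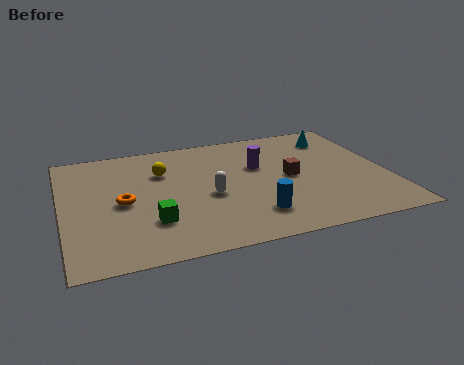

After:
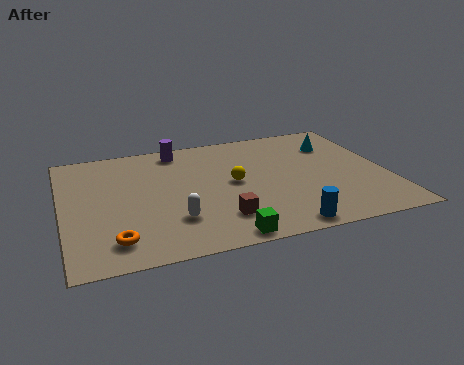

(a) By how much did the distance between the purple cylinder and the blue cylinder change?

+4.4

They were about 3.9 units apart before and 8.3 after — 4.4 units further apart.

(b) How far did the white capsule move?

2.2

From (6.1, 4.1) to (4.5, 2.6), the white capsule covered √(1.6² + 1.5²) ≈ 2.2 units.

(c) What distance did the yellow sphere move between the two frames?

3.4

The yellow sphere moved from about (4.3, 6.6) to (7.2, 4.9), a distance of √(2.9² + 1.7²) ≈ 3.4.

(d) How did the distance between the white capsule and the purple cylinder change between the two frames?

+2.7

They were about 3.0 units apart before and 5.7 after — 2.7 units further apart.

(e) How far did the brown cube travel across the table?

4.1

The brown cube was near (9.6, 4.7) before and (6.4, 2.2) after, so it travelled √(3.2² + 2.5²) ≈ 4.1 units.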